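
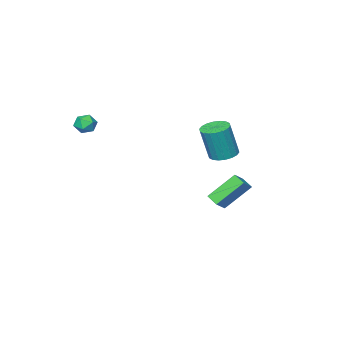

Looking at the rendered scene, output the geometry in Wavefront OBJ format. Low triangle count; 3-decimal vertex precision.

v -4.415 0.19 -3.519
v -4.446 -0.595 -3.195
v -3.622 0.419 -2.888
v -3.653 -0.366 -2.563
v -3.047 -0.474 -4.997
v -3.078 -1.259 -4.672
v -2.254 -0.245 -4.365
v -2.285 -1.03 -4.041
v -1.105 1.676 0.473
v -0.634 2.357 0.416
v -0.144 2.185 2.431
v -0.615 1.504 2.487
v -0.965 2.493 0.509
v -0.475 2.321 2.523
v -1.323 2.467 0.594
v -0.834 2.296 2.608
v -1.639 2.285 0.655
v -1.149 2.113 2.669
v -1.848 1.982 0.68
v -1.358 1.81 2.694
v -1.911 1.618 0.664
v -1.421 1.446 2.678
v -1.813 1.266 0.61
v -1.324 1.094 2.624
v -1.576 0.995 0.529
v -1.086 0.823 2.544
v -1.245 0.859 0.437
v -0.755 0.687 2.451
v -0.886 0.884 0.352
v -0.397 0.713 2.366
v -0.571 1.067 0.291
v -0.081 0.895 2.305
v -0.362 1.37 0.266
v 0.128 1.198 2.28
v -0.299 1.734 0.282
v 0.191 1.562 2.296
v -0.396 2.086 0.336
v 0.093 1.914 2.35
v 3.729 -3.208 1.818
v 4.361 -3.294 2.093
v 3.379 -4.146 2.327
v 4.011 -4.232 2.602
v 3.608 -3.709 2.816
v 3.824 -3.13 2.501
v 3.916 -4.31 1.919
v 4.132 -3.731 1.604
v 4.476 -3.976 2.155
v 4.286 -3.604 2.709
v 3.454 -3.836 1.711
v 3.264 -3.464 2.265
f 2 4 1
f 5 2 1
f 1 4 3
f 3 5 1
f 2 8 4
f 6 2 5
f 6 8 2
f 4 8 3
f 7 5 3
f 3 8 7
f 7 6 5
f 8 6 7
f 10 9 13
f 10 13 11
f 11 13 14
f 11 14 12
f 13 9 15
f 13 15 14
f 14 15 16
f 14 16 12
f 15 9 17
f 15 17 16
f 16 17 18
f 16 18 12
f 17 9 19
f 17 19 18
f 18 19 20
f 18 20 12
f 19 9 21
f 19 21 20
f 20 21 22
f 20 22 12
f 21 9 23
f 21 23 22
f 22 23 24
f 22 24 12
f 23 9 25
f 23 25 24
f 24 25 26
f 24 26 12
f 25 9 27
f 25 27 26
f 26 27 28
f 26 28 12
f 27 9 29
f 27 29 28
f 28 29 30
f 28 30 12
f 29 9 31
f 29 31 30
f 30 31 32
f 30 32 12
f 31 9 33
f 31 33 32
f 32 33 34
f 32 34 12
f 33 9 35
f 33 35 34
f 34 35 36
f 34 36 12
f 35 9 37
f 35 37 36
f 36 37 38
f 36 38 12
f 37 9 10
f 37 10 38
f 38 10 11
f 38 11 12
f 39 50 44
f 39 44 40
f 39 40 46
f 39 46 49
f 39 49 50
f 40 44 48
f 44 50 43
f 50 49 41
f 49 46 45
f 46 40 47
f 42 48 43
f 42 43 41
f 42 41 45
f 42 45 47
f 42 47 48
f 43 48 44
f 41 43 50
f 45 41 49
f 47 45 46
f 48 47 40



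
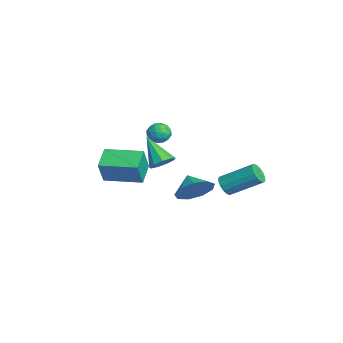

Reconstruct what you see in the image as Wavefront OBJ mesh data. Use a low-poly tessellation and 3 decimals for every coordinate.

v 1.816 1.638 -3.507
v 2.263 0.904 -3.036
v 0.964 1.462 -2.973
v 2.353 1.478 -2.703
v 2.191 2.128 -2.745
v 1.854 2.548 -3.144
v 1.499 2.542 -3.713
v 1.292 2.114 -4.185
v 1.33 1.463 -4.34
v 1.595 0.894 -4.105
v 1.964 0.673 -3.59
v -2.898 -1.496 -4.033
v -2.45 -1.813 -2.756
v -2.06 0.226 -3.899
v -1.613 -0.091 -2.621
v -1.847 -1.969 -4.519
v -1.4 -2.286 -3.241
v -1.01 -0.247 -4.384
v -0.562 -0.564 -3.107
v 0.125 0.476 -2.53
v 0.471 0.81 -2.063
v -0.985 -0.056 -1.33
v 0.147 1.081 -2.242
v -0.186 1.069 -2.556
v -0.374 0.78 -2.858
v -0.328 0.348 -3.007
v -0.07 -0.023 -2.932
v 0.28 -0.161 -2.67
v 0.557 -0.001 -2.342
v 0.633 0.383 -2.102
v -3.847 0.754 -2.312
v -3.553 1.11 -1.867
v -2.987 0.77 -2.893
v -2.693 1.126 -2.448
v -2.837 0.514 -2.325
v -3.368 0.503 -1.966
v -3.172 1.377 -2.794
v -3.703 1.366 -2.435
v -3.135 1.495 -2.165
v -2.929 0.961 -1.875
v -3.611 0.919 -2.885
v -3.405 0.385 -2.595
v -3.775 0.93 -2.038
v -2.765 0.95 -2.722
v -2.85 0.59 -2.649
v -2.677 0.799 -2.388
v -3.667 0.574 -2.096
v -3.494 0.783 -1.835
v -3.073 0.433 -2.104
v -3.046 1.097 -2.925
v -2.873 1.306 -2.664
v -3.863 1.081 -2.372
v -3.69 1.29 -2.111
v -3.467 1.447 -2.656
v -3.357 1.366 -1.952
v -2.852 1.376 -2.294
v -3.133 1.523 -2.497
v -3.445 1.517 -2.286
v -3.235 1.052 -1.781
v -2.73 1.062 -2.123
v -2.815 0.702 -2.051
v -3.127 0.696 -1.84
v -2.99 1.279 -1.957
v -3.81 0.818 -2.637
v -3.305 0.828 -2.979
v -3.413 1.184 -2.92
v -3.725 1.178 -2.709
v -3.688 0.504 -2.466
v -3.183 0.514 -2.808
v -3.095 0.363 -2.474
v -3.407 0.357 -2.263
v -3.55 0.601 -2.803
v 2.808 2.805 -2.752
v 3.164 2.951 -3.16
v 3.668 4.36 -2.215
v 3.312 4.215 -1.808
v 2.915 3.085 -3.226
v 3.419 4.494 -2.281
v 2.638 3.143 -3.165
v 3.142 4.552 -2.22
v 2.406 3.111 -2.994
v 2.91 4.52 -2.049
v 2.282 2.997 -2.758
v 2.786 4.407 -1.813
v 2.299 2.832 -2.521
v 2.803 4.241 -1.576
v 2.452 2.66 -2.345
v 2.956 4.069 -1.4
v 2.701 2.526 -2.279
v 3.205 3.935 -1.334
v 2.978 2.468 -2.34
v 3.482 3.877 -1.395
v 3.21 2.5 -2.511
v 3.714 3.909 -1.566
v 3.334 2.613 -2.747
v 3.838 4.023 -1.802
v 3.317 2.779 -2.984
v 3.821 4.188 -2.039
f 2 1 4
f 2 4 3
f 4 1 5
f 4 5 3
f 5 1 6
f 5 6 3
f 6 1 7
f 6 7 3
f 7 1 8
f 7 8 3
f 8 1 9
f 8 9 3
f 9 1 10
f 9 10 3
f 10 1 11
f 10 11 3
f 11 1 2
f 11 2 3
f 13 15 12
f 16 13 12
f 12 15 14
f 14 16 12
f 13 19 15
f 17 13 16
f 17 19 13
f 15 19 14
f 18 16 14
f 14 19 18
f 18 17 16
f 19 17 18
f 21 20 23
f 21 23 22
f 23 20 24
f 23 24 22
f 24 20 25
f 24 25 22
f 25 20 26
f 25 26 22
f 26 20 27
f 26 27 22
f 27 20 28
f 27 28 22
f 28 20 29
f 28 29 22
f 29 20 30
f 29 30 22
f 30 20 21
f 30 21 22
f 31 68 47
f 68 42 71
f 47 71 36
f 68 71 47
f 31 47 43
f 47 36 48
f 43 48 32
f 47 48 43
f 31 43 52
f 43 32 53
f 52 53 38
f 43 53 52
f 31 52 64
f 52 38 67
f 64 67 41
f 52 67 64
f 31 64 68
f 64 41 72
f 68 72 42
f 64 72 68
f 32 48 59
f 48 36 62
f 59 62 40
f 48 62 59
f 36 71 49
f 71 42 70
f 49 70 35
f 71 70 49
f 42 72 69
f 72 41 65
f 69 65 33
f 72 65 69
f 41 67 66
f 67 38 54
f 66 54 37
f 67 54 66
f 38 53 58
f 53 32 55
f 58 55 39
f 53 55 58
f 34 60 46
f 60 40 61
f 46 61 35
f 60 61 46
f 34 46 44
f 46 35 45
f 44 45 33
f 46 45 44
f 34 44 51
f 44 33 50
f 51 50 37
f 44 50 51
f 34 51 56
f 51 37 57
f 56 57 39
f 51 57 56
f 34 56 60
f 56 39 63
f 60 63 40
f 56 63 60
f 35 61 49
f 61 40 62
f 49 62 36
f 61 62 49
f 33 45 69
f 45 35 70
f 69 70 42
f 45 70 69
f 37 50 66
f 50 33 65
f 66 65 41
f 50 65 66
f 39 57 58
f 57 37 54
f 58 54 38
f 57 54 58
f 40 63 59
f 63 39 55
f 59 55 32
f 63 55 59
f 74 73 77
f 74 77 75
f 75 77 78
f 75 78 76
f 77 73 79
f 77 79 78
f 78 79 80
f 78 80 76
f 79 73 81
f 79 81 80
f 80 81 82
f 80 82 76
f 81 73 83
f 81 83 82
f 82 83 84
f 82 84 76
f 83 73 85
f 83 85 84
f 84 85 86
f 84 86 76
f 85 73 87
f 85 87 86
f 86 87 88
f 86 88 76
f 87 73 89
f 87 89 88
f 88 89 90
f 88 90 76
f 89 73 91
f 89 91 90
f 90 91 92
f 90 92 76
f 91 73 93
f 91 93 92
f 92 93 94
f 92 94 76
f 93 73 95
f 93 95 94
f 94 95 96
f 94 96 76
f 95 73 97
f 95 97 96
f 96 97 98
f 96 98 76
f 97 73 74
f 97 74 98
f 98 74 75
f 98 75 76



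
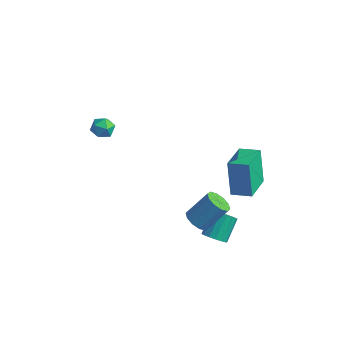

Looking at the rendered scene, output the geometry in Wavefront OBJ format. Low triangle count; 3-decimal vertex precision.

v -3.946 -0.237 0.455
v -3.556 0.253 0.273
v -3.244 -0.933 0.087
v -2.854 -0.443 -0.095
v -2.947 -0.567 0.538
v -3.381 -0.137 0.765
v -3.419 -0.543 -0.405
v -3.853 -0.113 -0.178
v -3.23 0.063 -0.259
v -2.939 0.049 0.324
v -3.861 -0.729 0.036
v -3.57 -0.743 0.619
v 2.731 -1.223 -2.522
v 3.278 -1.09 -2.903
v 3.877 -0.224 -1.738
v 3.329 -0.357 -1.358
v 2.992 -0.791 -2.978
v 3.591 0.075 -1.813
v 2.606 -0.658 -2.879
v 3.205 0.209 -1.714
v 2.268 -0.74 -2.644
v 2.866 0.126 -1.479
v 2.106 -1.007 -2.362
v 2.705 -0.141 -1.197
v 2.183 -1.356 -2.142
v 2.782 -0.49 -0.977
v 2.469 -1.655 -2.067
v 3.068 -0.789 -0.902
v 2.855 -1.789 -2.166
v 3.454 -0.922 -1.001
v 3.194 -1.706 -2.401
v 3.792 -0.84 -1.236
v 3.355 -1.439 -2.683
v 3.954 -0.573 -1.518
v 3.016 1.076 -2.345
v 2.491 1.524 -0.564
v 2.583 2.706 -2.883
v 2.058 3.154 -1.102
v 4.002 1.406 -2.138
v 3.477 1.854 -0.357
v 3.569 3.036 -2.676
v 3.044 3.484 -0.895
v 3.356 -0.72 -4.007
v 3.895 -0.901 -3.714
v 3.764 0.119 -2.84
v 3.224 0.3 -3.133
v 3.991 -0.705 -3.929
v 3.859 0.315 -3.055
v 3.941 -0.512 -4.162
v 3.809 0.508 -3.288
v 3.757 -0.367 -4.359
v 3.625 0.653 -3.485
v 3.481 -0.302 -4.476
v 3.349 0.718 -3.601
v 3.176 -0.334 -4.485
v 3.045 0.686 -3.611
v 2.913 -0.454 -4.385
v 2.781 0.566 -3.51
v 2.751 -0.635 -4.198
v 2.619 0.386 -3.324
v 2.728 -0.835 -3.968
v 2.596 0.185 -3.093
v 2.848 -1.009 -3.746
v 2.716 0.011 -2.872
v 3.085 -1.117 -3.585
v 2.953 -0.097 -2.71
v 3.384 -1.134 -3.52
v 3.252 -0.114 -2.646
v 3.676 -1.056 -3.567
v 3.545 -0.036 -2.692
f 1 12 6
f 1 6 2
f 1 2 8
f 1 8 11
f 1 11 12
f 2 6 10
f 6 12 5
f 12 11 3
f 11 8 7
f 8 2 9
f 4 10 5
f 4 5 3
f 4 3 7
f 4 7 9
f 4 9 10
f 5 10 6
f 3 5 12
f 7 3 11
f 9 7 8
f 10 9 2
f 14 13 17
f 14 17 15
f 15 17 18
f 15 18 16
f 17 13 19
f 17 19 18
f 18 19 20
f 18 20 16
f 19 13 21
f 19 21 20
f 20 21 22
f 20 22 16
f 21 13 23
f 21 23 22
f 22 23 24
f 22 24 16
f 23 13 25
f 23 25 24
f 24 25 26
f 24 26 16
f 25 13 27
f 25 27 26
f 26 27 28
f 26 28 16
f 27 13 29
f 27 29 28
f 28 29 30
f 28 30 16
f 29 13 31
f 29 31 30
f 30 31 32
f 30 32 16
f 31 13 33
f 31 33 32
f 32 33 34
f 32 34 16
f 33 13 14
f 33 14 34
f 34 14 15
f 34 15 16
f 36 38 35
f 39 36 35
f 35 38 37
f 37 39 35
f 36 42 38
f 40 36 39
f 40 42 36
f 38 42 37
f 41 39 37
f 37 42 41
f 41 40 39
f 42 40 41
f 44 43 47
f 44 47 45
f 45 47 48
f 45 48 46
f 47 43 49
f 47 49 48
f 48 49 50
f 48 50 46
f 49 43 51
f 49 51 50
f 50 51 52
f 50 52 46
f 51 43 53
f 51 53 52
f 52 53 54
f 52 54 46
f 53 43 55
f 53 55 54
f 54 55 56
f 54 56 46
f 55 43 57
f 55 57 56
f 56 57 58
f 56 58 46
f 57 43 59
f 57 59 58
f 58 59 60
f 58 60 46
f 59 43 61
f 59 61 60
f 60 61 62
f 60 62 46
f 61 43 63
f 61 63 62
f 62 63 64
f 62 64 46
f 63 43 65
f 63 65 64
f 64 65 66
f 64 66 46
f 65 43 67
f 65 67 66
f 66 67 68
f 66 68 46
f 67 43 69
f 67 69 68
f 68 69 70
f 68 70 46
f 69 43 44
f 69 44 70
f 70 44 45
f 70 45 46



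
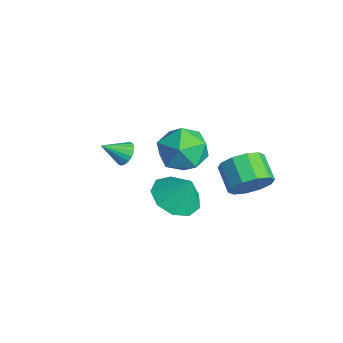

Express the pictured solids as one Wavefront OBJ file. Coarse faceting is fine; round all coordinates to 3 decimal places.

v 2.641 3.879 0.507
v 3.105 3.913 1.312
v 2.024 3.875 1.938
v 1.559 3.841 1.133
v 2.992 4.452 1.149
v 1.911 4.415 1.775
v 2.745 4.773 0.741
v 1.664 4.735 1.367
v 2.458 4.752 0.244
v 1.376 4.714 0.87
v 2.24 4.397 -0.153
v 1.159 4.36 0.473
v 2.176 3.845 -0.298
v 1.095 3.807 0.328
v 2.289 3.305 -0.135
v 1.208 3.268 0.491
v 2.536 2.985 0.273
v 1.455 2.947 0.899
v 2.824 3.006 0.77
v 1.742 2.968 1.396
v 3.041 3.36 1.167
v 1.96 3.323 1.793
v -0.123 -0.23 1.291
v 0.249 -0.002 1.658
v -0.197 -1.17 1.949
v 0.025 0.078 1.747
v -0.228 0.097 1.746
v -0.46 0.051 1.654
v -0.625 -0.05 1.491
v -0.691 -0.187 1.288
v -0.645 -0.333 1.085
v -0.495 -0.458 0.924
v -0.271 -0.538 0.835
v -0.018 -0.557 0.836
v 0.214 -0.511 0.927
v 0.38 -0.41 1.091
v 0.445 -0.273 1.294
v 0.399 -0.127 1.496
v -2.89 3.689 -0.481
v -1.699 3.557 -0.254
v -2.881 2.003 -1.506
v -1.69 1.871 -1.279
v -2.499 1.757 -0.374
v -2.505 2.8 0.26
v -2.075 2.76 -2.02
v -2.081 3.803 -1.386
v -1.195 2.983 -1.205
v -1.457 2.364 -0.188
v -3.123 3.196 -1.572
v -3.385 2.577 -0.555
v 0.757 1.501 -1.027
v 1.7 1.737 -1.497
v 1.223 1.979 0.147
v 1.24 2.313 -1.55
v 0.555 2.509 -1.357
v -0.036 2.233 -1.01
v -0.256 1.615 -0.671
v -0.002 0.943 -0.498
v 0.607 0.532 -0.572
v 1.287 0.575 -0.859
v 1.718 1.05 -1.225
f 2 1 5
f 2 5 3
f 3 5 6
f 3 6 4
f 5 1 7
f 5 7 6
f 6 7 8
f 6 8 4
f 7 1 9
f 7 9 8
f 8 9 10
f 8 10 4
f 9 1 11
f 9 11 10
f 10 11 12
f 10 12 4
f 11 1 13
f 11 13 12
f 12 13 14
f 12 14 4
f 13 1 15
f 13 15 14
f 14 15 16
f 14 16 4
f 15 1 17
f 15 17 16
f 16 17 18
f 16 18 4
f 17 1 19
f 17 19 18
f 18 19 20
f 18 20 4
f 19 1 21
f 19 21 20
f 20 21 22
f 20 22 4
f 21 1 2
f 21 2 22
f 22 2 3
f 22 3 4
f 24 23 26
f 24 26 25
f 26 23 27
f 26 27 25
f 27 23 28
f 27 28 25
f 28 23 29
f 28 29 25
f 29 23 30
f 29 30 25
f 30 23 31
f 30 31 25
f 31 23 32
f 31 32 25
f 32 23 33
f 32 33 25
f 33 23 34
f 33 34 25
f 34 23 35
f 34 35 25
f 35 23 36
f 35 36 25
f 36 23 37
f 36 37 25
f 37 23 38
f 37 38 25
f 38 23 24
f 38 24 25
f 39 50 44
f 39 44 40
f 39 40 46
f 39 46 49
f 39 49 50
f 40 44 48
f 44 50 43
f 50 49 41
f 49 46 45
f 46 40 47
f 42 48 43
f 42 43 41
f 42 41 45
f 42 45 47
f 42 47 48
f 43 48 44
f 41 43 50
f 45 41 49
f 47 45 46
f 48 47 40
f 52 51 54
f 52 54 53
f 54 51 55
f 54 55 53
f 55 51 56
f 55 56 53
f 56 51 57
f 56 57 53
f 57 51 58
f 57 58 53
f 58 51 59
f 58 59 53
f 59 51 60
f 59 60 53
f 60 51 61
f 60 61 53
f 61 51 52
f 61 52 53



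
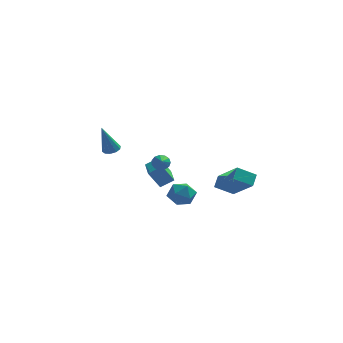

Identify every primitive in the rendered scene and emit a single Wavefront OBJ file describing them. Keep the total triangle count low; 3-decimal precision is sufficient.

v -0.653 -0.261 1.78
v -0.419 -0.449 1.368
v -0.507 -1.219 2.3
v -0.214 -0.33 1.53
v -0.148 -0.189 1.771
v -0.243 -0.07 2.016
v -0.468 -0.013 2.185
v -0.752 -0.034 2.226
v -1.004 -0.127 2.125
v -1.145 -0.263 1.914
v -1.13 -0.398 1.661
v -0.963 -0.49 1.446
v -0.698 -0.509 1.336
v 2.43 -3.3 1.539
v 3.498 -4.55 2.781
v 2.571 -2.681 2.042
v 3.639 -3.931 3.283
v 3.401 -3.049 0.957
v 4.469 -4.299 2.198
v 3.542 -2.43 1.459
v 4.61 -3.68 2.701
v -1.277 -0.819 1.183
v -0.551 -0.64 1.647
v -1.621 0.743 1.12
v -0.895 0.921 1.584
v -0.645 -0.721 0.156
v 0.081 -0.543 0.62
v -0.989 0.84 0.093
v -0.263 1.019 0.557
v -3.716 2.641 1.371
v -3.389 2.213 1.333
v -4.164 2.139 3.169
v -3.21 2.469 1.449
v -3.224 2.791 1.535
v -3.427 3.056 1.559
v -3.739 3.162 1.51
v -4.043 3.069 1.409
v -4.222 2.812 1.292
v -4.208 2.49 1.206
v -4.006 2.225 1.183
v -3.693 2.119 1.231
v 0.265 -2.597 0.903
v 0.94 -2.627 1.386
v 0.56 -3.813 0.414
v 1.235 -3.843 0.897
v 0.478 -3.881 1.238
v 0.296 -3.129 1.54
v 1.204 -3.311 0.26
v 1.022 -2.559 0.562
v 1.52 -3.069 0.989
v 1.072 -3.421 1.593
v 0.428 -3.019 0.207
v -0.02 -3.371 0.811
f 2 1 4
f 2 4 3
f 4 1 5
f 4 5 3
f 5 1 6
f 5 6 3
f 6 1 7
f 6 7 3
f 7 1 8
f 7 8 3
f 8 1 9
f 8 9 3
f 9 1 10
f 9 10 3
f 10 1 11
f 10 11 3
f 11 1 12
f 11 12 3
f 12 1 13
f 12 13 3
f 13 1 2
f 13 2 3
f 15 17 14
f 18 15 14
f 14 17 16
f 16 18 14
f 15 21 17
f 19 15 18
f 19 21 15
f 17 21 16
f 20 18 16
f 16 21 20
f 20 19 18
f 21 19 20
f 23 25 22
f 26 23 22
f 22 25 24
f 24 26 22
f 23 29 25
f 27 23 26
f 27 29 23
f 25 29 24
f 28 26 24
f 24 29 28
f 28 27 26
f 29 27 28
f 31 30 33
f 31 33 32
f 33 30 34
f 33 34 32
f 34 30 35
f 34 35 32
f 35 30 36
f 35 36 32
f 36 30 37
f 36 37 32
f 37 30 38
f 37 38 32
f 38 30 39
f 38 39 32
f 39 30 40
f 39 40 32
f 40 30 41
f 40 41 32
f 41 30 31
f 41 31 32
f 42 53 47
f 42 47 43
f 42 43 49
f 42 49 52
f 42 52 53
f 43 47 51
f 47 53 46
f 53 52 44
f 52 49 48
f 49 43 50
f 45 51 46
f 45 46 44
f 45 44 48
f 45 48 50
f 45 50 51
f 46 51 47
f 44 46 53
f 48 44 52
f 50 48 49
f 51 50 43



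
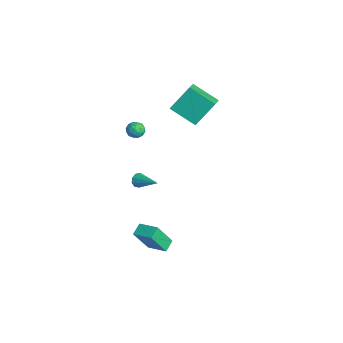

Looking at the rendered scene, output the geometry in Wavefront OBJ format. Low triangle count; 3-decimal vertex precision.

v -1.098 -0.275 2.658
v -0.801 -0.775 2.929
v -1.959 -0.845 2.551
v -1.662 -1.345 2.822
v -1.808 -0.828 3.174
v -1.276 -0.477 3.24
v -1.484 -1.143 2.24
v -0.952 -0.792 2.306
v -1.04 -1.312 2.671
v -1.24 -1.117 3.248
v -1.52 -0.503 2.232
v -1.72 -0.308 2.809
v -0.874 -0.475 2.803
v -1.886 -1.145 2.677
v -1.972 -0.841 2.884
v -1.798 -1.135 3.043
v -1.153 -0.3 2.986
v -0.979 -0.594 3.145
v -1.571 -0.625 3.289
v -1.781 -1.026 2.335
v -1.607 -1.32 2.494
v -0.962 -0.485 2.437
v -0.788 -0.779 2.596
v -1.189 -0.995 2.191
v -0.84 -1.084 2.811
v -1.346 -1.419 2.748
v -1.241 -1.301 2.405
v -0.928 -1.094 2.444
v -0.958 -0.97 3.15
v -1.464 -1.305 3.087
v -1.55 -1.001 3.294
v -1.237 -0.794 3.333
v -1.098 -1.285 2.998
v -1.296 -0.315 2.393
v -1.802 -0.65 2.33
v -1.523 -0.826 2.147
v -1.21 -0.619 2.186
v -1.414 -0.201 2.732
v -1.92 -0.536 2.669
v -1.832 -0.526 3.036
v -1.519 -0.319 3.075
v -1.662 -0.335 2.482
v -1.913 -0.51 -2.712
v -1.639 -0.566 -3.196
v -0.407 0.27 -1.948
v -1.819 -0.228 -3.186
v -2.043 -0.022 -2.954
v -2.207 -0.045 -2.608
v -2.233 -0.285 -2.311
v -2.109 -0.631 -2.201
v -1.894 -0.92 -2.33
v -1.688 -1.017 -2.638
v -1.587 -0.878 -2.98
v 2.203 -0.76 -4.763
v 2.359 -1.748 -3.02
v 3.291 0.044 -4.405
v 3.448 -0.944 -2.661
v 2.752 -1.336 -5.139
v 2.909 -2.324 -3.395
v 3.841 -0.532 -4.78
v 3.997 -1.52 -3.037
v -2.148 1.64 3.583
v -2.262 2.949 5.169
v -3.177 2.228 3.024
v -3.291 3.537 4.61
v -0.909 2.903 2.63
v -1.023 4.212 4.216
v -1.938 3.491 2.071
v -2.052 4.8 3.657
f 1 38 17
f 38 12 41
f 17 41 6
f 38 41 17
f 1 17 13
f 17 6 18
f 13 18 2
f 17 18 13
f 1 13 22
f 13 2 23
f 22 23 8
f 13 23 22
f 1 22 34
f 22 8 37
f 34 37 11
f 22 37 34
f 1 34 38
f 34 11 42
f 38 42 12
f 34 42 38
f 2 18 29
f 18 6 32
f 29 32 10
f 18 32 29
f 6 41 19
f 41 12 40
f 19 40 5
f 41 40 19
f 12 42 39
f 42 11 35
f 39 35 3
f 42 35 39
f 11 37 36
f 37 8 24
f 36 24 7
f 37 24 36
f 8 23 28
f 23 2 25
f 28 25 9
f 23 25 28
f 4 30 16
f 30 10 31
f 16 31 5
f 30 31 16
f 4 16 14
f 16 5 15
f 14 15 3
f 16 15 14
f 4 14 21
f 14 3 20
f 21 20 7
f 14 20 21
f 4 21 26
f 21 7 27
f 26 27 9
f 21 27 26
f 4 26 30
f 26 9 33
f 30 33 10
f 26 33 30
f 5 31 19
f 31 10 32
f 19 32 6
f 31 32 19
f 3 15 39
f 15 5 40
f 39 40 12
f 15 40 39
f 7 20 36
f 20 3 35
f 36 35 11
f 20 35 36
f 9 27 28
f 27 7 24
f 28 24 8
f 27 24 28
f 10 33 29
f 33 9 25
f 29 25 2
f 33 25 29
f 44 43 46
f 44 46 45
f 46 43 47
f 46 47 45
f 47 43 48
f 47 48 45
f 48 43 49
f 48 49 45
f 49 43 50
f 49 50 45
f 50 43 51
f 50 51 45
f 51 43 52
f 51 52 45
f 52 43 53
f 52 53 45
f 53 43 44
f 53 44 45
f 55 57 54
f 58 55 54
f 54 57 56
f 56 58 54
f 55 61 57
f 59 55 58
f 59 61 55
f 57 61 56
f 60 58 56
f 56 61 60
f 60 59 58
f 61 59 60
f 63 65 62
f 66 63 62
f 62 65 64
f 64 66 62
f 63 69 65
f 67 63 66
f 67 69 63
f 65 69 64
f 68 66 64
f 64 69 68
f 68 67 66
f 69 67 68



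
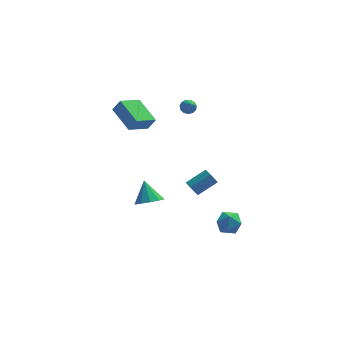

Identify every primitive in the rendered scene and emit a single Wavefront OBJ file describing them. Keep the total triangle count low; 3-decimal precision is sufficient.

v -0.497 3.155 -0.233
v -1.685 2.212 0.364
v -1.418 4.782 0.503
v -2.606 3.839 1.101
v -0.014 3.061 0.579
v -1.202 2.118 1.177
v -0.935 4.688 1.316
v -2.123 3.745 1.913
v 2.023 4.496 0.727
v 2.502 4.439 0.485
v 2.337 3.304 1.633
v 2.546 4.628 0.719
v 2.424 4.776 0.956
v 2.175 4.834 1.12
v 1.877 4.786 1.159
v 1.625 4.645 1.061
v 1.5 4.457 0.857
v 1.541 4.282 0.612
v 1.735 4.174 0.403
v 2.02 4.169 0.297
v 2.306 4.267 0.328
v -0.695 -4.352 -1.238
v -0.181 -3.703 -1.591
v -0.965 -3.488 -0.042
v -0.703 -3.623 -1.766
v -1.222 -3.822 -1.74
v -1.54 -4.223 -1.522
v -1.535 -4.674 -1.195
v -1.209 -5.001 -0.885
v -0.687 -5.081 -0.71
v -0.168 -4.882 -0.736
v 0.149 -4.481 -0.955
v 0.144 -4.031 -1.281
v 1.761 -3.568 -0.798
v 1.938 -3.321 -1.269
v 3.096 -2.825 -0.572
v 2.919 -3.072 -0.102
v 1.758 -3.11 -1.12
v 2.916 -2.613 -0.423
v 1.578 -3.044 -0.869
v 2.736 -2.547 -0.172
v 1.457 -3.144 -0.595
v 2.615 -2.648 0.102
v 1.432 -3.379 -0.386
v 2.59 -2.883 0.31
v 1.512 -3.675 -0.308
v 2.67 -3.178 0.389
v 1.67 -3.936 -0.386
v 2.829 -3.44 0.311
v 1.858 -4.081 -0.595
v 3.016 -3.584 0.102
v 2.015 -4.063 -0.868
v 3.173 -3.566 -0.171
v 2.091 -3.888 -1.119
v 3.249 -3.391 -0.422
v 2.062 -3.611 -1.269
v 3.22 -3.115 -0.572
v 3.602 -3.009 -3.367
v 4.063 -2.685 -4.046
v 3.817 -4.335 -3.854
v 4.278 -4.011 -4.533
v 4.606 -3.964 -3.715
v 4.473 -3.145 -3.414
v 3.407 -3.875 -4.486
v 3.274 -3.056 -4.185
v 3.943 -3.22 -4.738
v 4.684 -3.275 -4.261
v 3.196 -3.745 -3.639
v 3.937 -3.8 -3.162
f 2 4 1
f 5 2 1
f 1 4 3
f 3 5 1
f 2 8 4
f 6 2 5
f 6 8 2
f 4 8 3
f 7 5 3
f 3 8 7
f 7 6 5
f 8 6 7
f 10 9 12
f 10 12 11
f 12 9 13
f 12 13 11
f 13 9 14
f 13 14 11
f 14 9 15
f 14 15 11
f 15 9 16
f 15 16 11
f 16 9 17
f 16 17 11
f 17 9 18
f 17 18 11
f 18 9 19
f 18 19 11
f 19 9 20
f 19 20 11
f 20 9 21
f 20 21 11
f 21 9 10
f 21 10 11
f 23 22 25
f 23 25 24
f 25 22 26
f 25 26 24
f 26 22 27
f 26 27 24
f 27 22 28
f 27 28 24
f 28 22 29
f 28 29 24
f 29 22 30
f 29 30 24
f 30 22 31
f 30 31 24
f 31 22 32
f 31 32 24
f 32 22 33
f 32 33 24
f 33 22 23
f 33 23 24
f 35 34 38
f 35 38 36
f 36 38 39
f 36 39 37
f 38 34 40
f 38 40 39
f 39 40 41
f 39 41 37
f 40 34 42
f 40 42 41
f 41 42 43
f 41 43 37
f 42 34 44
f 42 44 43
f 43 44 45
f 43 45 37
f 44 34 46
f 44 46 45
f 45 46 47
f 45 47 37
f 46 34 48
f 46 48 47
f 47 48 49
f 47 49 37
f 48 34 50
f 48 50 49
f 49 50 51
f 49 51 37
f 50 34 52
f 50 52 51
f 51 52 53
f 51 53 37
f 52 34 54
f 52 54 53
f 53 54 55
f 53 55 37
f 54 34 56
f 54 56 55
f 55 56 57
f 55 57 37
f 56 34 35
f 56 35 57
f 57 35 36
f 57 36 37
f 58 69 63
f 58 63 59
f 58 59 65
f 58 65 68
f 58 68 69
f 59 63 67
f 63 69 62
f 69 68 60
f 68 65 64
f 65 59 66
f 61 67 62
f 61 62 60
f 61 60 64
f 61 64 66
f 61 66 67
f 62 67 63
f 60 62 69
f 64 60 68
f 66 64 65
f 67 66 59



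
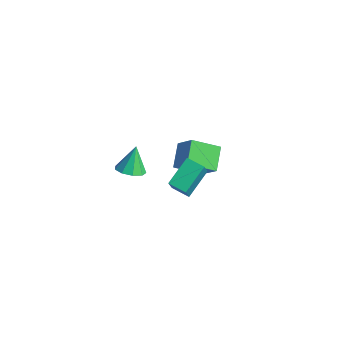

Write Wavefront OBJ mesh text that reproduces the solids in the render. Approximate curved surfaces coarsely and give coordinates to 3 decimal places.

v -0.528 -4.248 2.567
v 0.316 -4.155 2.704
v -0.832 -3.532 3.953
v 0.106 -3.687 2.416
v -0.401 -3.482 2.199
v -0.967 -3.635 2.154
v -1.328 -4.075 2.302
v -1.314 -4.596 2.574
v -0.933 -4.955 2.843
v -0.362 -4.983 2.983
v 0.131 -4.667 2.928
v 0.564 -2.265 0.303
v 1.175 -3.082 1.87
v 0.306 -0.683 1.228
v 0.917 -1.501 2.795
v 1.583 -1.959 0.065
v 2.194 -2.777 1.632
v 1.325 -0.378 0.99
v 1.936 -1.195 2.557
v -3.618 1.723 -4.258
v -4.479 2.886 -3.445
v -2.613 3.085 -5.143
v -3.475 4.248 -4.329
v -2.425 1.692 -2.951
v -3.287 2.855 -2.137
v -1.421 3.054 -3.835
v -2.282 4.217 -3.022
f 2 1 4
f 2 4 3
f 4 1 5
f 4 5 3
f 5 1 6
f 5 6 3
f 6 1 7
f 6 7 3
f 7 1 8
f 7 8 3
f 8 1 9
f 8 9 3
f 9 1 10
f 9 10 3
f 10 1 11
f 10 11 3
f 11 1 2
f 11 2 3
f 13 15 12
f 16 13 12
f 12 15 14
f 14 16 12
f 13 19 15
f 17 13 16
f 17 19 13
f 15 19 14
f 18 16 14
f 14 19 18
f 18 17 16
f 19 17 18
f 21 23 20
f 24 21 20
f 20 23 22
f 22 24 20
f 21 27 23
f 25 21 24
f 25 27 21
f 23 27 22
f 26 24 22
f 22 27 26
f 26 25 24
f 27 25 26



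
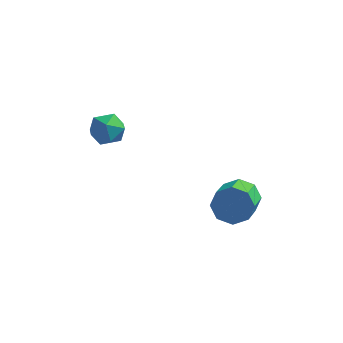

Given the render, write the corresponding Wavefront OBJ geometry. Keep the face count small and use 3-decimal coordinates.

v 3.049 -1.8 -4.141
v 3.681 -1.351 -3.403
v 3.742 -3.151 -2.361
v 3.111 -3.6 -3.099
v 2.885 -1.275 -3.223
v 2.947 -3.074 -2.182
v 2.186 -1.506 -3.581
v 2.248 -3.305 -2.539
v 1.992 -1.91 -4.267
v 2.054 -3.709 -3.225
v 2.418 -2.249 -4.879
v 2.479 -4.049 -3.837
v 3.213 -2.326 -5.058
v 3.275 -4.125 -4.017
v 3.912 -2.095 -4.701
v 3.974 -3.894 -3.659
v 4.106 -1.691 -4.015
v 4.168 -3.49 -2.973
v -3.287 -2.979 1.591
v -2.672 -3.344 2.274
v -3.088 -4.296 0.706
v -2.473 -4.661 1.389
v -3.437 -4.571 1.589
v -3.56 -3.757 2.136
v -2.2 -3.883 0.844
v -2.323 -3.069 1.391
v -2.001 -3.904 1.812
v -2.765 -4.328 2.272
v -2.995 -3.312 0.708
v -3.759 -3.736 1.168
f 2 1 5
f 2 5 3
f 3 5 6
f 3 6 4
f 5 1 7
f 5 7 6
f 6 7 8
f 6 8 4
f 7 1 9
f 7 9 8
f 8 9 10
f 8 10 4
f 9 1 11
f 9 11 10
f 10 11 12
f 10 12 4
f 11 1 13
f 11 13 12
f 12 13 14
f 12 14 4
f 13 1 15
f 13 15 14
f 14 15 16
f 14 16 4
f 15 1 17
f 15 17 16
f 16 17 18
f 16 18 4
f 17 1 2
f 17 2 18
f 18 2 3
f 18 3 4
f 19 30 24
f 19 24 20
f 19 20 26
f 19 26 29
f 19 29 30
f 20 24 28
f 24 30 23
f 30 29 21
f 29 26 25
f 26 20 27
f 22 28 23
f 22 23 21
f 22 21 25
f 22 25 27
f 22 27 28
f 23 28 24
f 21 23 30
f 25 21 29
f 27 25 26
f 28 27 20



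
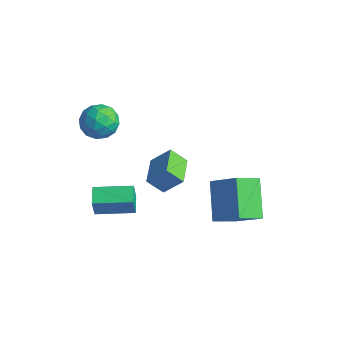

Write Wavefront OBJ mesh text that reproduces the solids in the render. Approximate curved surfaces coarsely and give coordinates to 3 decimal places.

v -2.717 1.423 -0.959
v -1.995 2.037 0.016
v -3.755 2.641 -0.956
v -3.033 3.254 0.02
v -2.107 1.946 -1.74
v -1.385 2.559 -0.764
v -3.145 3.163 -1.736
v -2.423 3.777 -0.761
v -4.483 -0.24 -2.439
v -4.35 -0.495 -1.295
v -3.142 1.14 -2.287
v -3.009 0.885 -1.143
v -3.751 -0.925 -2.677
v -3.618 -1.18 -1.533
v -2.41 0.455 -2.525
v -2.277 0.2 -1.381
v -0.249 4.699 -1.431
v -0.584 3.495 -0.799
v 1.233 4.94 -0.187
v 0.898 3.736 0.445
v 1.062 3.624 -2.785
v 0.727 2.42 -2.153
v 2.544 3.865 -1.541
v 2.209 2.661 -0.909
v -4.447 0.407 3.704
v -3.886 0.452 4.515
v -3.954 -1.092 3.445
v -3.393 -1.047 4.256
v -4.378 -1.059 4.337
v -4.682 -0.133 4.497
v -3.158 -0.507 3.463
v -3.462 0.419 3.623
v -3.088 -0.113 4.367
v -3.842 -0.455 4.907
v -3.998 -0.185 3.053
v -4.752 -0.527 3.593
v -4.21 0.561 4.132
v -3.63 -1.201 3.828
v -4.209 -1.208 3.875
v -3.879 -1.182 4.352
v -4.678 0.218 4.122
v -4.348 0.244 4.599
v -4.637 -0.645 4.494
v -3.492 -0.884 3.361
v -3.162 -0.858 3.838
v -3.961 0.542 3.608
v -3.631 0.568 4.085
v -3.203 0.005 3.466
v -3.411 0.255 4.522
v -3.121 -0.626 4.37
v -2.983 -0.309 3.903
v -3.162 0.236 3.997
v -3.854 0.055 4.84
v -3.564 -0.827 4.687
v -4.143 -0.834 4.735
v -4.322 -0.289 4.829
v -3.386 -0.278 4.752
v -4.276 0.187 3.273
v -3.986 -0.695 3.12
v -3.518 -0.351 3.131
v -3.697 0.194 3.225
v -4.719 -0.014 3.59
v -4.429 -0.895 3.438
v -4.678 -0.876 3.963
v -4.857 -0.331 4.057
v -4.454 -0.362 3.208
f 2 4 1
f 5 2 1
f 1 4 3
f 3 5 1
f 2 8 4
f 6 2 5
f 6 8 2
f 4 8 3
f 7 5 3
f 3 8 7
f 7 6 5
f 8 6 7
f 10 12 9
f 13 10 9
f 9 12 11
f 11 13 9
f 10 16 12
f 14 10 13
f 14 16 10
f 12 16 11
f 15 13 11
f 11 16 15
f 15 14 13
f 16 14 15
f 18 20 17
f 21 18 17
f 17 20 19
f 19 21 17
f 18 24 20
f 22 18 21
f 22 24 18
f 20 24 19
f 23 21 19
f 19 24 23
f 23 22 21
f 24 22 23
f 25 62 41
f 62 36 65
f 41 65 30
f 62 65 41
f 25 41 37
f 41 30 42
f 37 42 26
f 41 42 37
f 25 37 46
f 37 26 47
f 46 47 32
f 37 47 46
f 25 46 58
f 46 32 61
f 58 61 35
f 46 61 58
f 25 58 62
f 58 35 66
f 62 66 36
f 58 66 62
f 26 42 53
f 42 30 56
f 53 56 34
f 42 56 53
f 30 65 43
f 65 36 64
f 43 64 29
f 65 64 43
f 36 66 63
f 66 35 59
f 63 59 27
f 66 59 63
f 35 61 60
f 61 32 48
f 60 48 31
f 61 48 60
f 32 47 52
f 47 26 49
f 52 49 33
f 47 49 52
f 28 54 40
f 54 34 55
f 40 55 29
f 54 55 40
f 28 40 38
f 40 29 39
f 38 39 27
f 40 39 38
f 28 38 45
f 38 27 44
f 45 44 31
f 38 44 45
f 28 45 50
f 45 31 51
f 50 51 33
f 45 51 50
f 28 50 54
f 50 33 57
f 54 57 34
f 50 57 54
f 29 55 43
f 55 34 56
f 43 56 30
f 55 56 43
f 27 39 63
f 39 29 64
f 63 64 36
f 39 64 63
f 31 44 60
f 44 27 59
f 60 59 35
f 44 59 60
f 33 51 52
f 51 31 48
f 52 48 32
f 51 48 52
f 34 57 53
f 57 33 49
f 53 49 26
f 57 49 53



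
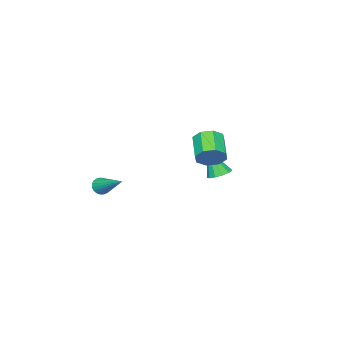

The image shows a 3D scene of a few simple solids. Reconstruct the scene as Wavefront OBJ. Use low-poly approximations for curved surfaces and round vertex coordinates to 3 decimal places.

v -3.952 -0.31 -2.8
v -3.271 -0.057 -2.726
v -3.848 -1.07 -1.16
v -3.52 0.234 -2.575
v -3.906 0.352 -2.495
v -4.306 0.261 -2.512
v -4.595 -0.012 -2.62
v -4.679 -0.379 -2.785
v -4.533 -0.724 -2.955
v -4.202 -0.938 -3.075
v -3.792 -0.952 -3.108
v -3.433 -0.762 -3.043
v -3.239 -0.428 -2.9
v -1.5 1.065 -0.27
v -0.93 0.991 0.383
v -1.93 0 1.143
v -2.5 0.075 0.49
v -1.357 1.493 0.474
v -2.358 0.503 1.234
v -1.868 1.744 0.129
v -2.869 0.754 0.89
v -2.163 1.598 -0.45
v -3.164 0.608 0.311
v -2.07 1.14 -0.923
v -3.07 0.149 -0.163
v -1.642 0.637 -1.014
v -2.643 -0.353 -0.254
v -1.131 0.386 -0.67
v -2.132 -0.604 0.091
v -0.836 0.532 -0.091
v -1.837 -0.458 0.67
v 3.472 -2.092 -1.458
v 3.892 -2.337 -1.201
v 3.868 -0.308 -0.402
v 3.994 -2.25 -1.387
v 4.005 -2.135 -1.584
v 3.924 -2.013 -1.76
v 3.765 -1.905 -1.884
v 3.555 -1.829 -1.933
v 3.331 -1.798 -1.901
v 3.131 -1.818 -1.792
v 2.99 -1.886 -1.625
v 2.932 -1.989 -1.429
v 2.968 -2.11 -1.238
v 3.09 -2.227 -1.085
v 3.279 -2.322 -0.997
v 3.501 -2.376 -0.988
v 3.718 -2.382 -1.06
f 2 1 4
f 2 4 3
f 4 1 5
f 4 5 3
f 5 1 6
f 5 6 3
f 6 1 7
f 6 7 3
f 7 1 8
f 7 8 3
f 8 1 9
f 8 9 3
f 9 1 10
f 9 10 3
f 10 1 11
f 10 11 3
f 11 1 12
f 11 12 3
f 12 1 13
f 12 13 3
f 13 1 2
f 13 2 3
f 15 14 18
f 15 18 16
f 16 18 19
f 16 19 17
f 18 14 20
f 18 20 19
f 19 20 21
f 19 21 17
f 20 14 22
f 20 22 21
f 21 22 23
f 21 23 17
f 22 14 24
f 22 24 23
f 23 24 25
f 23 25 17
f 24 14 26
f 24 26 25
f 25 26 27
f 25 27 17
f 26 14 28
f 26 28 27
f 27 28 29
f 27 29 17
f 28 14 30
f 28 30 29
f 29 30 31
f 29 31 17
f 30 14 15
f 30 15 31
f 31 15 16
f 31 16 17
f 33 32 35
f 33 35 34
f 35 32 36
f 35 36 34
f 36 32 37
f 36 37 34
f 37 32 38
f 37 38 34
f 38 32 39
f 38 39 34
f 39 32 40
f 39 40 34
f 40 32 41
f 40 41 34
f 41 32 42
f 41 42 34
f 42 32 43
f 42 43 34
f 43 32 44
f 43 44 34
f 44 32 45
f 44 45 34
f 45 32 46
f 45 46 34
f 46 32 47
f 46 47 34
f 47 32 48
f 47 48 34
f 48 32 33
f 48 33 34



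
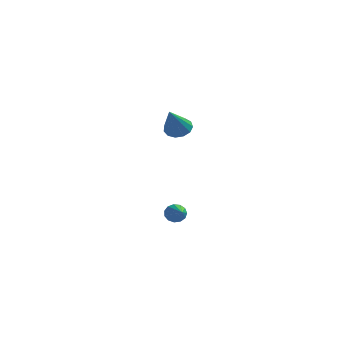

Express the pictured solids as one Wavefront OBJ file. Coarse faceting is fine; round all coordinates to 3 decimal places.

v -2.997 -2.001 2.647
v -2.629 -2.404 2.313
v -3.043 -3.059 3.873
v -2.404 -2.194 2.502
v -2.368 -1.923 2.738
v -2.532 -1.677 2.944
v -2.843 -1.534 3.056
v -3.203 -1.538 3.039
v -3.498 -1.69 2.897
v -3.634 -1.941 2.675
v -3.567 -2.21 2.445
v -3.32 -2.413 2.279
v -2.97 -2.485 2.23
v -3.44 -0.998 -2.812
v -3.188 -1.069 -3.25
v -2.74 -2.242 -2.208
v -3.024 -0.897 -3.088
v -2.991 -0.758 -2.839
v -3.102 -0.695 -2.581
v -3.32 -0.728 -2.397
v -3.576 -0.847 -2.344
v -3.789 -1.014 -2.441
v -3.892 -1.176 -2.655
v -3.851 -1.282 -2.919
v -3.68 -1.297 -3.149
v -3.433 -1.218 -3.273
f 2 1 4
f 2 4 3
f 4 1 5
f 4 5 3
f 5 1 6
f 5 6 3
f 6 1 7
f 6 7 3
f 7 1 8
f 7 8 3
f 8 1 9
f 8 9 3
f 9 1 10
f 9 10 3
f 10 1 11
f 10 11 3
f 11 1 12
f 11 12 3
f 12 1 13
f 12 13 3
f 13 1 2
f 13 2 3
f 15 14 17
f 15 17 16
f 17 14 18
f 17 18 16
f 18 14 19
f 18 19 16
f 19 14 20
f 19 20 16
f 20 14 21
f 20 21 16
f 21 14 22
f 21 22 16
f 22 14 23
f 22 23 16
f 23 14 24
f 23 24 16
f 24 14 25
f 24 25 16
f 25 14 26
f 25 26 16
f 26 14 15
f 26 15 16



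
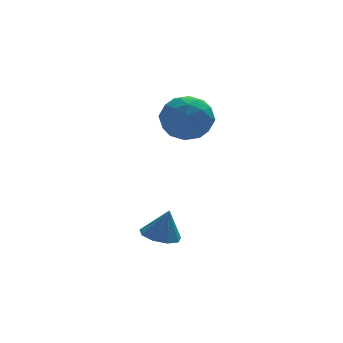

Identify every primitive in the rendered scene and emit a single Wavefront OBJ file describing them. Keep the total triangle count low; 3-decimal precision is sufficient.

v 1.999 3.071 1.895
v 2.837 2.795 1.147
v 2.643 1.785 3.093
v 3.481 1.509 2.345
v 3.498 2.535 2.879
v 3.1 3.329 2.139
v 2.38 1.251 2.101
v 1.982 2.045 1.361
v 3.072 1.669 1.275
v 3.763 2.463 1.755
v 1.717 2.117 2.485
v 2.408 2.911 2.965
v 2.361 3.046 1.416
v 3.119 1.534 2.824
v 3.129 2.137 3.138
v 3.621 1.975 2.698
v 2.516 3.36 1.999
v 3.009 3.197 1.559
v 3.397 3.045 2.577
v 2.471 1.383 2.681
v 2.964 1.22 2.241
v 1.859 2.605 1.542
v 2.351 2.443 1.102
v 2.083 1.535 1.663
v 2.992 2.222 1.052
v 3.371 1.466 1.755
v 2.724 1.314 1.612
v 2.49 1.781 1.177
v 3.398 2.688 1.334
v 3.777 1.932 2.038
v 3.787 2.535 2.352
v 3.553 3.002 1.917
v 3.537 2.027 1.409
v 1.703 2.648 2.202
v 2.082 1.892 2.906
v 1.927 1.578 2.323
v 1.693 2.045 1.888
v 2.109 3.114 2.485
v 2.488 2.358 3.188
v 2.99 2.799 3.063
v 2.756 3.266 2.628
v 1.943 2.553 2.831
v 1.029 0.196 -3.03
v 1.567 -0.414 -3.195
v 1.391 0.164 -1.73
v 1.821 0.091 -3.254
v 1.704 0.644 -3.208
v 1.271 0.988 -3.079
v 0.725 0.961 -2.927
v 0.32 0.576 -2.823
v 0.248 0.013 -2.817
v 0.54 -0.465 -2.91
v 1.062 -0.633 -3.059
f 1 38 17
f 38 12 41
f 17 41 6
f 38 41 17
f 1 17 13
f 17 6 18
f 13 18 2
f 17 18 13
f 1 13 22
f 13 2 23
f 22 23 8
f 13 23 22
f 1 22 34
f 22 8 37
f 34 37 11
f 22 37 34
f 1 34 38
f 34 11 42
f 38 42 12
f 34 42 38
f 2 18 29
f 18 6 32
f 29 32 10
f 18 32 29
f 6 41 19
f 41 12 40
f 19 40 5
f 41 40 19
f 12 42 39
f 42 11 35
f 39 35 3
f 42 35 39
f 11 37 36
f 37 8 24
f 36 24 7
f 37 24 36
f 8 23 28
f 23 2 25
f 28 25 9
f 23 25 28
f 4 30 16
f 30 10 31
f 16 31 5
f 30 31 16
f 4 16 14
f 16 5 15
f 14 15 3
f 16 15 14
f 4 14 21
f 14 3 20
f 21 20 7
f 14 20 21
f 4 21 26
f 21 7 27
f 26 27 9
f 21 27 26
f 4 26 30
f 26 9 33
f 30 33 10
f 26 33 30
f 5 31 19
f 31 10 32
f 19 32 6
f 31 32 19
f 3 15 39
f 15 5 40
f 39 40 12
f 15 40 39
f 7 20 36
f 20 3 35
f 36 35 11
f 20 35 36
f 9 27 28
f 27 7 24
f 28 24 8
f 27 24 28
f 10 33 29
f 33 9 25
f 29 25 2
f 33 25 29
f 44 43 46
f 44 46 45
f 46 43 47
f 46 47 45
f 47 43 48
f 47 48 45
f 48 43 49
f 48 49 45
f 49 43 50
f 49 50 45
f 50 43 51
f 50 51 45
f 51 43 52
f 51 52 45
f 52 43 53
f 52 53 45
f 53 43 44
f 53 44 45



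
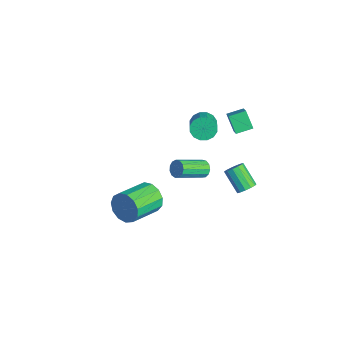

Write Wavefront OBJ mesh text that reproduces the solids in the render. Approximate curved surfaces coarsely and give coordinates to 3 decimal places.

v 1.156 1.681 3.575
v 1.631 1.707 2.931
v 2.758 1.225 3.742
v 2.284 1.199 4.385
v 1.666 2.082 3.105
v 2.793 1.599 3.916
v 1.564 2.348 3.405
v 2.691 1.866 4.216
v 1.353 2.437 3.75
v 2.48 1.954 4.561
v 1.09 2.322 4.049
v 2.217 1.84 4.86
v 0.844 2.036 4.22
v 1.971 1.554 5.031
v 0.682 1.655 4.218
v 1.809 1.173 5.029
v 0.647 1.281 4.044
v 1.774 0.798 4.855
v 0.749 1.014 3.744
v 1.876 0.532 4.555
v 0.96 0.926 3.399
v 2.087 0.443 4.21
v 1.223 1.04 3.1
v 2.35 0.558 3.911
v 1.469 1.326 2.929
v 2.596 0.844 3.74
v -1.435 2.866 -4.121
v -0.958 3.117 -3.795
v -0.708 1.265 -2.734
v -1.185 1.014 -3.059
v -1.252 3.185 -3.609
v -1.002 1.332 -2.547
v -1.605 3.151 -3.585
v -1.355 1.298 -2.523
v -1.903 3.027 -3.731
v -1.653 1.174 -2.669
v -2.053 2.852 -4.001
v -1.803 0.999 -2.939
v -2.007 2.681 -4.309
v -1.757 0.829 -3.247
v -1.779 2.57 -4.557
v -1.529 0.717 -3.496
v -1.442 2.552 -4.667
v -1.192 0.7 -3.605
v -1.103 2.635 -4.603
v -0.853 0.782 -3.542
v -0.869 2.791 -4.386
v -0.619 0.938 -3.325
v -0.815 2.971 -4.085
v -0.565 1.118 -3.024
v 1.273 3.567 2.158
v 0.463 3.455 3.116
v 1.398 4.595 2.383
v 0.587 4.484 3.341
v 2.113 3.316 2.839
v 1.302 3.205 3.797
v 2.237 4.345 3.064
v 1.427 4.233 4.022
v 3.273 3.544 -1.572
v 3.696 3.283 -1.168
v 2.509 2.975 -0.125
v 2.087 3.236 -0.528
v 3.679 3.633 -1.084
v 2.492 3.325 -0.041
v 3.533 3.955 -1.155
v 2.346 3.647 -0.112
v 3.305 4.147 -1.358
v 2.118 3.839 -0.315
v 3.066 4.147 -1.629
v 1.88 3.839 -0.586
v 2.894 3.956 -1.882
v 1.707 3.648 -0.838
v 2.842 3.634 -2.036
v 1.655 3.326 -0.992
v 2.927 3.284 -2.043
v 1.74 2.975 -0.999
v 3.122 3.016 -1.9
v 1.935 2.708 -0.856
v 3.365 2.916 -1.653
v 2.178 2.608 -0.61
v 3.579 3.015 -1.38
v 2.392 2.707 -0.337
v 2.889 -2.395 -0.138
v 3.221 -1.95 0.718
v 4.062 -3.801 1.354
v 3.731 -4.245 0.498
v 2.694 -2.15 0.833
v 3.536 -4.001 1.469
v 2.23 -2.427 0.64
v 3.071 -4.278 1.275
v 1.975 -2.695 0.199
v 2.816 -4.545 0.835
v 2.01 -2.866 -0.348
v 2.851 -4.717 0.287
v 2.324 -2.888 -0.828
v 3.165 -4.739 -0.193
v 2.818 -2.754 -1.09
v 3.659 -4.605 -0.454
v 3.335 -2.505 -1.049
v 4.176 -4.356 -0.413
v 3.71 -2.221 -0.718
v 4.551 -4.072 -0.083
v 3.824 -1.992 -0.204
v 4.666 -3.843 0.432
v 3.642 -1.891 0.332
v 4.483 -3.742 0.967
f 2 1 5
f 2 5 3
f 3 5 6
f 3 6 4
f 5 1 7
f 5 7 6
f 6 7 8
f 6 8 4
f 7 1 9
f 7 9 8
f 8 9 10
f 8 10 4
f 9 1 11
f 9 11 10
f 10 11 12
f 10 12 4
f 11 1 13
f 11 13 12
f 12 13 14
f 12 14 4
f 13 1 15
f 13 15 14
f 14 15 16
f 14 16 4
f 15 1 17
f 15 17 16
f 16 17 18
f 16 18 4
f 17 1 19
f 17 19 18
f 18 19 20
f 18 20 4
f 19 1 21
f 19 21 20
f 20 21 22
f 20 22 4
f 21 1 23
f 21 23 22
f 22 23 24
f 22 24 4
f 23 1 25
f 23 25 24
f 24 25 26
f 24 26 4
f 25 1 2
f 25 2 26
f 26 2 3
f 26 3 4
f 28 27 31
f 28 31 29
f 29 31 32
f 29 32 30
f 31 27 33
f 31 33 32
f 32 33 34
f 32 34 30
f 33 27 35
f 33 35 34
f 34 35 36
f 34 36 30
f 35 27 37
f 35 37 36
f 36 37 38
f 36 38 30
f 37 27 39
f 37 39 38
f 38 39 40
f 38 40 30
f 39 27 41
f 39 41 40
f 40 41 42
f 40 42 30
f 41 27 43
f 41 43 42
f 42 43 44
f 42 44 30
f 43 27 45
f 43 45 44
f 44 45 46
f 44 46 30
f 45 27 47
f 45 47 46
f 46 47 48
f 46 48 30
f 47 27 49
f 47 49 48
f 48 49 50
f 48 50 30
f 49 27 28
f 49 28 50
f 50 28 29
f 50 29 30
f 52 54 51
f 55 52 51
f 51 54 53
f 53 55 51
f 52 58 54
f 56 52 55
f 56 58 52
f 54 58 53
f 57 55 53
f 53 58 57
f 57 56 55
f 58 56 57
f 60 59 63
f 60 63 61
f 61 63 64
f 61 64 62
f 63 59 65
f 63 65 64
f 64 65 66
f 64 66 62
f 65 59 67
f 65 67 66
f 66 67 68
f 66 68 62
f 67 59 69
f 67 69 68
f 68 69 70
f 68 70 62
f 69 59 71
f 69 71 70
f 70 71 72
f 70 72 62
f 71 59 73
f 71 73 72
f 72 73 74
f 72 74 62
f 73 59 75
f 73 75 74
f 74 75 76
f 74 76 62
f 75 59 77
f 75 77 76
f 76 77 78
f 76 78 62
f 77 59 79
f 77 79 78
f 78 79 80
f 78 80 62
f 79 59 81
f 79 81 80
f 80 81 82
f 80 82 62
f 81 59 60
f 81 60 82
f 82 60 61
f 82 61 62
f 84 83 87
f 84 87 85
f 85 87 88
f 85 88 86
f 87 83 89
f 87 89 88
f 88 89 90
f 88 90 86
f 89 83 91
f 89 91 90
f 90 91 92
f 90 92 86
f 91 83 93
f 91 93 92
f 92 93 94
f 92 94 86
f 93 83 95
f 93 95 94
f 94 95 96
f 94 96 86
f 95 83 97
f 95 97 96
f 96 97 98
f 96 98 86
f 97 83 99
f 97 99 98
f 98 99 100
f 98 100 86
f 99 83 101
f 99 101 100
f 100 101 102
f 100 102 86
f 101 83 103
f 101 103 102
f 102 103 104
f 102 104 86
f 103 83 105
f 103 105 104
f 104 105 106
f 104 106 86
f 105 83 84
f 105 84 106
f 106 84 85
f 106 85 86



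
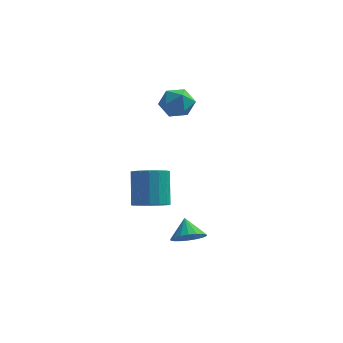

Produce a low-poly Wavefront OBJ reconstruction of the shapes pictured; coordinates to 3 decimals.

v -3.448 -2.912 -1.953
v -2.588 -3.188 -1.628
v -2.892 -2.105 0.098
v -3.752 -1.828 -0.227
v -2.5 -2.799 -1.857
v -2.803 -1.716 -0.131
v -2.629 -2.436 -2.107
v -2.932 -1.353 -0.381
v -2.945 -2.182 -2.322
v -3.249 -1.099 -0.597
v -3.377 -2.095 -2.453
v -3.68 -1.012 -0.727
v -3.825 -2.195 -2.469
v -4.129 -1.112 -0.743
v -4.187 -2.459 -2.367
v -4.49 -1.376 -0.641
v -4.38 -2.827 -2.17
v -4.683 -1.744 -0.444
v -4.359 -3.214 -1.923
v -4.662 -2.131 -0.197
v -4.13 -3.532 -1.683
v -4.433 -2.449 0.043
v -3.744 -3.708 -1.505
v -4.047 -2.624 0.221
v -3.291 -3.701 -1.43
v -3.594 -2.618 0.296
v -2.874 -3.513 -1.474
v -3.177 -2.43 0.252
v -4.05 0.861 3.097
v -3.498 1.375 2.443
v -2.742 0.625 4.017
v -2.19 1.139 3.363
v -2.875 1.61 3.916
v -3.684 1.755 3.348
v -2.556 0.245 3.112
v -3.365 0.39 2.544
v -2.574 0.994 2.452
v -2.772 1.838 2.949
v -3.468 0.162 3.511
v -3.666 1.006 4.008
v -1.407 -3.535 -3.591
v -0.545 -3.383 -3.343
v -1.793 -2.785 -2.709
v -0.612 -3.094 -3.618
v -0.836 -2.892 -3.888
v -1.174 -2.817 -4.099
v -1.557 -2.885 -4.21
v -1.911 -3.081 -4.197
v -2.166 -3.367 -4.065
v -2.27 -3.687 -3.839
v -2.203 -3.976 -3.564
v -1.979 -4.178 -3.294
v -1.641 -4.253 -3.083
v -1.257 -4.185 -2.972
v -0.903 -3.989 -2.984
v -0.649 -3.703 -3.117
f 2 1 5
f 2 5 3
f 3 5 6
f 3 6 4
f 5 1 7
f 5 7 6
f 6 7 8
f 6 8 4
f 7 1 9
f 7 9 8
f 8 9 10
f 8 10 4
f 9 1 11
f 9 11 10
f 10 11 12
f 10 12 4
f 11 1 13
f 11 13 12
f 12 13 14
f 12 14 4
f 13 1 15
f 13 15 14
f 14 15 16
f 14 16 4
f 15 1 17
f 15 17 16
f 16 17 18
f 16 18 4
f 17 1 19
f 17 19 18
f 18 19 20
f 18 20 4
f 19 1 21
f 19 21 20
f 20 21 22
f 20 22 4
f 21 1 23
f 21 23 22
f 22 23 24
f 22 24 4
f 23 1 25
f 23 25 24
f 24 25 26
f 24 26 4
f 25 1 27
f 25 27 26
f 26 27 28
f 26 28 4
f 27 1 2
f 27 2 28
f 28 2 3
f 28 3 4
f 29 40 34
f 29 34 30
f 29 30 36
f 29 36 39
f 29 39 40
f 30 34 38
f 34 40 33
f 40 39 31
f 39 36 35
f 36 30 37
f 32 38 33
f 32 33 31
f 32 31 35
f 32 35 37
f 32 37 38
f 33 38 34
f 31 33 40
f 35 31 39
f 37 35 36
f 38 37 30
f 42 41 44
f 42 44 43
f 44 41 45
f 44 45 43
f 45 41 46
f 45 46 43
f 46 41 47
f 46 47 43
f 47 41 48
f 47 48 43
f 48 41 49
f 48 49 43
f 49 41 50
f 49 50 43
f 50 41 51
f 50 51 43
f 51 41 52
f 51 52 43
f 52 41 53
f 52 53 43
f 53 41 54
f 53 54 43
f 54 41 55
f 54 55 43
f 55 41 56
f 55 56 43
f 56 41 42
f 56 42 43



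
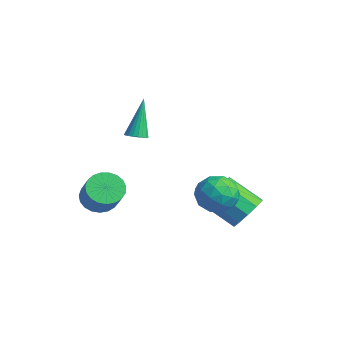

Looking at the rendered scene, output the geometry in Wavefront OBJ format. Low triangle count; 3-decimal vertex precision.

v 2.119 1.982 0.679
v 3.057 1.619 0.598
v 1.543 0.461 0.822
v 2.481 0.098 0.741
v 2.208 0.613 1.565
v 2.565 1.554 1.477
v 2.035 0.526 -0.057
v 2.392 1.467 -0.145
v 3.006 0.72 0.144
v 3.113 0.773 1.146
v 1.487 1.307 0.274
v 1.594 1.36 1.276
v 2.639 1.934 0.626
v 1.961 0.146 0.794
v 1.801 0.449 1.278
v 2.353 0.235 1.231
v 2.349 1.896 1.142
v 2.901 1.682 1.095
v 2.402 1.091 1.663
v 1.699 0.398 0.325
v 2.251 0.184 0.278
v 2.247 1.845 0.189
v 2.799 1.631 0.142
v 2.198 0.989 -0.243
v 3.16 1.192 0.311
v 2.821 0.298 0.395
v 2.559 0.55 -0.074
v 2.769 1.102 -0.126
v 3.223 1.224 0.9
v 2.884 0.329 0.985
v 2.724 0.632 1.469
v 2.933 1.185 1.417
v 3.193 0.695 0.633
v 1.716 1.751 0.435
v 1.377 0.856 0.52
v 1.667 0.895 0.003
v 1.876 1.448 -0.049
v 1.779 1.782 1.025
v 1.44 0.888 1.109
v 1.831 0.978 1.546
v 2.041 1.53 1.494
v 1.407 1.385 0.787
v 1.529 3.111 -1.497
v 1.82 3.615 -0.733
v 0.582 2.732 0.321
v 0.291 2.229 -0.443
v 1.382 3.917 -0.995
v 0.144 3.034 0.059
v 1 3.911 -1.449
v -0.238 3.028 -0.395
v 0.82 3.6 -1.921
v -0.418 2.717 -0.867
v 0.911 3.102 -2.231
v -0.327 2.219 -1.177
v 1.238 2.608 -2.261
v -0 1.725 -1.207
v 1.676 2.306 -1.999
v 0.438 1.423 -0.945
v 2.058 2.312 -1.545
v 0.82 1.429 -0.491
v 2.238 2.623 -1.073
v 1 1.74 -0.019
v 2.147 3.121 -0.763
v 0.909 2.238 0.291
v -2.924 -1.644 -1.3
v -2.349 -1.924 -1.904
v -1.22 -2.196 -0.704
v -1.796 -1.916 -0.1
v -2.277 -1.566 -1.891
v -1.148 -1.837 -0.691
v -2.317 -1.221 -1.776
v -1.188 -1.493 -0.575
v -2.462 -0.949 -1.578
v -1.333 -1.221 -0.378
v -2.687 -0.797 -1.332
v -1.558 -1.069 -0.132
v -2.953 -0.792 -1.081
v -1.824 -1.064 0.12
v -3.214 -0.934 -0.867
v -2.085 -1.206 0.333
v -3.425 -1.199 -0.729
v -2.296 -1.471 0.471
v -3.549 -1.541 -0.689
v -2.42 -1.813 0.511
v -3.566 -1.901 -0.755
v -2.437 -2.173 0.445
v -3.471 -2.216 -0.915
v -2.343 -2.488 0.285
v -3.283 -2.432 -1.142
v -2.154 -2.704 0.058
v -3.032 -2.512 -1.396
v -1.903 -2.784 -0.196
v -2.762 -2.442 -1.633
v -1.633 -2.714 -0.433
v -2.521 -2.234 -1.813
v -1.392 -2.506 -0.613
v -1.293 -0.703 2.943
v -0.942 -0.321 2.902
v -1.827 -0.017 4.777
v -1.118 -0.229 2.817
v -1.325 -0.22 2.753
v -1.526 -0.294 2.722
v -1.686 -0.438 2.729
v -1.779 -0.628 2.773
v -1.787 -0.832 2.847
v -1.71 -1.013 2.937
v -1.561 -1.14 3.028
v -1.366 -1.192 3.104
v -1.157 -1.159 3.153
v -0.973 -1.047 3.165
v -0.843 -0.876 3.138
v -0.792 -0.675 3.078
v -0.827 -0.478 2.995
f 1 38 17
f 38 12 41
f 17 41 6
f 38 41 17
f 1 17 13
f 17 6 18
f 13 18 2
f 17 18 13
f 1 13 22
f 13 2 23
f 22 23 8
f 13 23 22
f 1 22 34
f 22 8 37
f 34 37 11
f 22 37 34
f 1 34 38
f 34 11 42
f 38 42 12
f 34 42 38
f 2 18 29
f 18 6 32
f 29 32 10
f 18 32 29
f 6 41 19
f 41 12 40
f 19 40 5
f 41 40 19
f 12 42 39
f 42 11 35
f 39 35 3
f 42 35 39
f 11 37 36
f 37 8 24
f 36 24 7
f 37 24 36
f 8 23 28
f 23 2 25
f 28 25 9
f 23 25 28
f 4 30 16
f 30 10 31
f 16 31 5
f 30 31 16
f 4 16 14
f 16 5 15
f 14 15 3
f 16 15 14
f 4 14 21
f 14 3 20
f 21 20 7
f 14 20 21
f 4 21 26
f 21 7 27
f 26 27 9
f 21 27 26
f 4 26 30
f 26 9 33
f 30 33 10
f 26 33 30
f 5 31 19
f 31 10 32
f 19 32 6
f 31 32 19
f 3 15 39
f 15 5 40
f 39 40 12
f 15 40 39
f 7 20 36
f 20 3 35
f 36 35 11
f 20 35 36
f 9 27 28
f 27 7 24
f 28 24 8
f 27 24 28
f 10 33 29
f 33 9 25
f 29 25 2
f 33 25 29
f 44 43 47
f 44 47 45
f 45 47 48
f 45 48 46
f 47 43 49
f 47 49 48
f 48 49 50
f 48 50 46
f 49 43 51
f 49 51 50
f 50 51 52
f 50 52 46
f 51 43 53
f 51 53 52
f 52 53 54
f 52 54 46
f 53 43 55
f 53 55 54
f 54 55 56
f 54 56 46
f 55 43 57
f 55 57 56
f 56 57 58
f 56 58 46
f 57 43 59
f 57 59 58
f 58 59 60
f 58 60 46
f 59 43 61
f 59 61 60
f 60 61 62
f 60 62 46
f 61 43 63
f 61 63 62
f 62 63 64
f 62 64 46
f 63 43 44
f 63 44 64
f 64 44 45
f 64 45 46
f 66 65 69
f 66 69 67
f 67 69 70
f 67 70 68
f 69 65 71
f 69 71 70
f 70 71 72
f 70 72 68
f 71 65 73
f 71 73 72
f 72 73 74
f 72 74 68
f 73 65 75
f 73 75 74
f 74 75 76
f 74 76 68
f 75 65 77
f 75 77 76
f 76 77 78
f 76 78 68
f 77 65 79
f 77 79 78
f 78 79 80
f 78 80 68
f 79 65 81
f 79 81 80
f 80 81 82
f 80 82 68
f 81 65 83
f 81 83 82
f 82 83 84
f 82 84 68
f 83 65 85
f 83 85 84
f 84 85 86
f 84 86 68
f 85 65 87
f 85 87 86
f 86 87 88
f 86 88 68
f 87 65 89
f 87 89 88
f 88 89 90
f 88 90 68
f 89 65 91
f 89 91 90
f 90 91 92
f 90 92 68
f 91 65 93
f 91 93 92
f 92 93 94
f 92 94 68
f 93 65 95
f 93 95 94
f 94 95 96
f 94 96 68
f 95 65 66
f 95 66 96
f 96 66 67
f 96 67 68
f 98 97 100
f 98 100 99
f 100 97 101
f 100 101 99
f 101 97 102
f 101 102 99
f 102 97 103
f 102 103 99
f 103 97 104
f 103 104 99
f 104 97 105
f 104 105 99
f 105 97 106
f 105 106 99
f 106 97 107
f 106 107 99
f 107 97 108
f 107 108 99
f 108 97 109
f 108 109 99
f 109 97 110
f 109 110 99
f 110 97 111
f 110 111 99
f 111 97 112
f 111 112 99
f 112 97 113
f 112 113 99
f 113 97 98
f 113 98 99



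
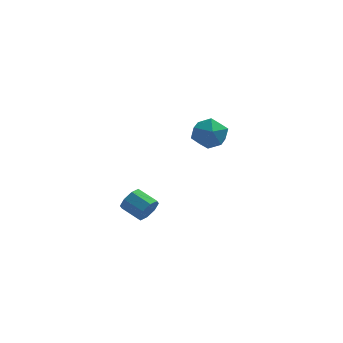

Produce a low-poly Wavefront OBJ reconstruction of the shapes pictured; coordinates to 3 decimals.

v 2.203 3.917 0.983
v 2.797 3.981 1.823
v 2.023 2.279 1.237
v 2.617 2.343 2.077
v 1.679 2.77 2.074
v 1.79 3.783 1.917
v 3.03 2.477 1.143
v 3.141 3.49 0.986
v 3.308 3.092 1.922
v 2.472 3.273 2.497
v 2.348 2.987 0.563
v 1.512 3.168 1.138
v 0.224 -3.252 -0.19
v 0.582 -3.086 0.376
v -0.326 -2.561 0.796
v -0.684 -2.728 0.23
v 0.619 -2.719 -0.002
v -0.289 -2.194 0.418
v 0.425 -2.664 -0.49
v -0.483 -2.14 -0.07
v 0.113 -2.954 -0.802
v -0.795 -2.429 -0.382
v -0.134 -3.419 -0.756
v -1.042 -2.894 -0.336
v -0.171 -3.786 -0.378
v -1.079 -3.261 0.042
v 0.023 -3.84 0.11
v -0.885 -3.316 0.53
v 0.335 -3.551 0.422
v -0.573 -3.026 0.842
f 1 12 6
f 1 6 2
f 1 2 8
f 1 8 11
f 1 11 12
f 2 6 10
f 6 12 5
f 12 11 3
f 11 8 7
f 8 2 9
f 4 10 5
f 4 5 3
f 4 3 7
f 4 7 9
f 4 9 10
f 5 10 6
f 3 5 12
f 7 3 11
f 9 7 8
f 10 9 2
f 14 13 17
f 14 17 15
f 15 17 18
f 15 18 16
f 17 13 19
f 17 19 18
f 18 19 20
f 18 20 16
f 19 13 21
f 19 21 20
f 20 21 22
f 20 22 16
f 21 13 23
f 21 23 22
f 22 23 24
f 22 24 16
f 23 13 25
f 23 25 24
f 24 25 26
f 24 26 16
f 25 13 27
f 25 27 26
f 26 27 28
f 26 28 16
f 27 13 29
f 27 29 28
f 28 29 30
f 28 30 16
f 29 13 14
f 29 14 30
f 30 14 15
f 30 15 16



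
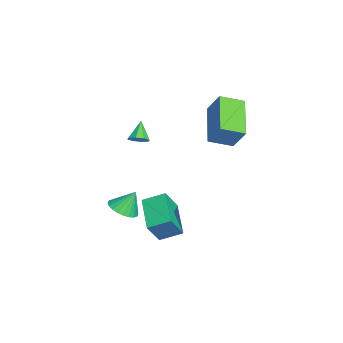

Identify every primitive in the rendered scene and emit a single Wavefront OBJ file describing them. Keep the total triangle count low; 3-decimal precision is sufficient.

v -0.16 -3.923 -1.877
v 0.569 -3.635 -1.969
v -0.26 -3.337 -0.823
v 0.4 -3.416 -2.106
v 0.146 -3.275 -2.209
v -0.155 -3.233 -2.261
v -0.457 -3.296 -2.254
v -0.713 -3.454 -2.19
v -0.886 -3.684 -2.078
v -0.948 -3.95 -1.936
v -0.89 -4.212 -1.785
v -0.721 -4.43 -1.647
v -0.467 -4.571 -1.545
v -0.166 -4.614 -1.493
v 0.136 -4.551 -1.499
v 0.392 -4.393 -1.563
v 0.565 -4.163 -1.675
v 0.627 -3.897 -1.817
v 1.728 -2.256 -2.721
v -0.009 -2.515 -2.025
v 1.76 -1.188 -2.246
v 0.022 -1.447 -1.549
v 2.278 -2.793 -1.551
v 0.54 -3.052 -0.854
v 2.309 -1.725 -1.075
v 0.572 -1.984 -0.379
v 0.899 -3.164 3.327
v 1.238 -2.899 3.601
v 0.181 -3.056 4.113
v 1.021 -2.671 3.37
v 0.732 -2.732 3.115
v 0.541 -3.046 2.984
v 0.56 -3.429 3.054
v 0.778 -3.658 3.284
v 1.066 -3.597 3.54
v 1.257 -3.282 3.671
v -0.22 1.053 2.248
v -0.005 -0.099 2.684
v -2.188 1.058 3.231
v -1.973 -0.094 3.667
v 0.353 1.594 3.393
v 0.568 0.442 3.829
v -1.615 1.599 4.376
v -1.4 0.447 4.812
f 2 1 4
f 2 4 3
f 4 1 5
f 4 5 3
f 5 1 6
f 5 6 3
f 6 1 7
f 6 7 3
f 7 1 8
f 7 8 3
f 8 1 9
f 8 9 3
f 9 1 10
f 9 10 3
f 10 1 11
f 10 11 3
f 11 1 12
f 11 12 3
f 12 1 13
f 12 13 3
f 13 1 14
f 13 14 3
f 14 1 15
f 14 15 3
f 15 1 16
f 15 16 3
f 16 1 17
f 16 17 3
f 17 1 18
f 17 18 3
f 18 1 2
f 18 2 3
f 20 22 19
f 23 20 19
f 19 22 21
f 21 23 19
f 20 26 22
f 24 20 23
f 24 26 20
f 22 26 21
f 25 23 21
f 21 26 25
f 25 24 23
f 26 24 25
f 28 27 30
f 28 30 29
f 30 27 31
f 30 31 29
f 31 27 32
f 31 32 29
f 32 27 33
f 32 33 29
f 33 27 34
f 33 34 29
f 34 27 35
f 34 35 29
f 35 27 36
f 35 36 29
f 36 27 28
f 36 28 29
f 38 40 37
f 41 38 37
f 37 40 39
f 39 41 37
f 38 44 40
f 42 38 41
f 42 44 38
f 40 44 39
f 43 41 39
f 39 44 43
f 43 42 41
f 44 42 43



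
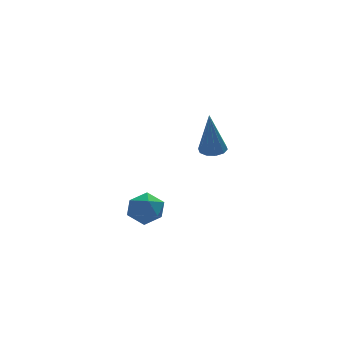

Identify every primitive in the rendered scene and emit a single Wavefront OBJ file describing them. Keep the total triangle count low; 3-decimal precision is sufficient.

v -1.951 -3.391 2.436
v -1.619 -3.03 2.53
v -2.169 -3.649 4.184
v -1.899 -2.901 2.515
v -2.199 -2.958 2.469
v -2.405 -3.182 2.411
v -2.437 -3.485 2.362
v -2.284 -3.753 2.342
v -2.004 -3.882 2.357
v -1.704 -3.825 2.403
v -1.498 -3.601 2.461
v -1.466 -3.298 2.51
v -3.914 -1.528 -1.515
v -3.436 -1.412 -0.954
v -4.404 -2.448 -0.906
v -3.926 -2.332 -0.345
v -4.465 -1.835 -0.485
v -4.162 -1.266 -0.862
v -3.678 -2.594 -0.998
v -3.375 -2.025 -1.375
v -3.29 -2.07 -0.635
v -3.776 -1.601 -0.318
v -4.064 -2.259 -1.542
v -4.55 -1.79 -1.225
f 2 1 4
f 2 4 3
f 4 1 5
f 4 5 3
f 5 1 6
f 5 6 3
f 6 1 7
f 6 7 3
f 7 1 8
f 7 8 3
f 8 1 9
f 8 9 3
f 9 1 10
f 9 10 3
f 10 1 11
f 10 11 3
f 11 1 12
f 11 12 3
f 12 1 2
f 12 2 3
f 13 24 18
f 13 18 14
f 13 14 20
f 13 20 23
f 13 23 24
f 14 18 22
f 18 24 17
f 24 23 15
f 23 20 19
f 20 14 21
f 16 22 17
f 16 17 15
f 16 15 19
f 16 19 21
f 16 21 22
f 17 22 18
f 15 17 24
f 19 15 23
f 21 19 20
f 22 21 14



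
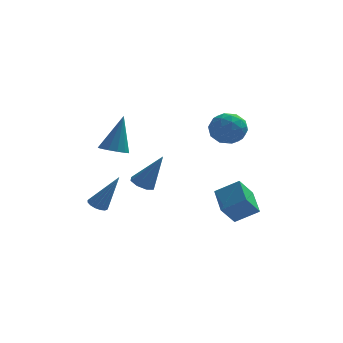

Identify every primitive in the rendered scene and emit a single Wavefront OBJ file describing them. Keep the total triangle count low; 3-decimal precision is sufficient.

v 2.656 4.242 1.032
v 3.546 3.776 0.76
v 2.114 2.804 1.72
v 3.004 2.338 1.448
v 3.004 3.069 2.189
v 3.339 3.958 1.764
v 2.321 2.622 0.716
v 2.656 3.511 0.291
v 3.339 2.775 0.565
v 3.761 3.051 1.475
v 1.899 3.529 1.005
v 2.321 3.805 1.915
v 3.149 4.135 0.836
v 2.511 2.445 1.644
v 2.511 2.874 2.08
v 3.034 2.6 1.92
v 3.027 4.242 1.426
v 3.55 3.968 1.266
v 3.232 3.553 2.106
v 2.11 2.612 1.214
v 2.633 2.338 1.054
v 2.626 3.98 0.56
v 3.149 3.706 0.4
v 2.428 3.027 0.374
v 3.55 3.273 0.561
v 3.232 2.428 0.966
v 2.83 2.595 0.535
v 3.027 3.117 0.285
v 3.799 3.436 1.096
v 3.48 2.59 1.501
v 3.48 3.02 1.936
v 3.677 3.542 1.686
v 3.677 2.847 0.982
v 2.18 3.99 0.979
v 1.861 3.144 1.384
v 1.983 3.038 0.794
v 2.18 3.56 0.544
v 2.428 4.152 1.514
v 2.11 3.307 1.919
v 2.633 3.463 2.195
v 2.83 3.985 1.945
v 1.983 3.733 1.498
v 2.538 -0.898 -2.609
v 3.731 -0.957 -1.878
v 2.212 0.549 -1.959
v 3.404 0.49 -1.228
v 3.196 -0.29 -3.632
v 4.388 -0.349 -2.901
v 2.869 1.157 -2.982
v 4.062 1.098 -2.251
v -3.183 -2.074 -1.85
v -2.816 -2.4 -2.075
v -2.157 -2.186 -0.01
v -2.717 -2.141 -2.114
v -2.743 -1.865 -2.083
v -2.887 -1.644 -1.989
v -3.11 -1.539 -1.858
v -3.353 -1.577 -1.725
v -3.55 -1.748 -1.626
v -3.649 -2.006 -1.586
v -3.623 -2.283 -1.617
v -3.479 -2.503 -1.711
v -3.256 -2.609 -1.842
v -3.013 -2.571 -1.975
v -2.609 0.602 0.676
v -1.934 0.882 0.433
v -2.151 1.258 2.704
v -2.222 1.204 0.394
v -2.632 1.335 0.444
v -3.035 1.233 0.568
v -3.303 0.931 0.726
v -3.35 0.524 0.869
v -3.162 0.141 0.95
v -2.798 -0.095 0.944
v -2.374 -0.11 0.854
v -2.024 0.101 0.707
v -1.86 0.471 0.55
v -1.135 -1.246 -0.766
v -0.6 -1.484 -1.07
v -0.165 -1.354 1.026
v -0.597 -0.979 -1.041
v -0.91 -0.631 -0.85
v -1.354 -0.643 -0.61
v -1.67 -1.008 -0.462
v -1.673 -1.512 -0.491
v -1.36 -1.861 -0.681
v -0.915 -1.849 -0.921
f 1 38 17
f 38 12 41
f 17 41 6
f 38 41 17
f 1 17 13
f 17 6 18
f 13 18 2
f 17 18 13
f 1 13 22
f 13 2 23
f 22 23 8
f 13 23 22
f 1 22 34
f 22 8 37
f 34 37 11
f 22 37 34
f 1 34 38
f 34 11 42
f 38 42 12
f 34 42 38
f 2 18 29
f 18 6 32
f 29 32 10
f 18 32 29
f 6 41 19
f 41 12 40
f 19 40 5
f 41 40 19
f 12 42 39
f 42 11 35
f 39 35 3
f 42 35 39
f 11 37 36
f 37 8 24
f 36 24 7
f 37 24 36
f 8 23 28
f 23 2 25
f 28 25 9
f 23 25 28
f 4 30 16
f 30 10 31
f 16 31 5
f 30 31 16
f 4 16 14
f 16 5 15
f 14 15 3
f 16 15 14
f 4 14 21
f 14 3 20
f 21 20 7
f 14 20 21
f 4 21 26
f 21 7 27
f 26 27 9
f 21 27 26
f 4 26 30
f 26 9 33
f 30 33 10
f 26 33 30
f 5 31 19
f 31 10 32
f 19 32 6
f 31 32 19
f 3 15 39
f 15 5 40
f 39 40 12
f 15 40 39
f 7 20 36
f 20 3 35
f 36 35 11
f 20 35 36
f 9 27 28
f 27 7 24
f 28 24 8
f 27 24 28
f 10 33 29
f 33 9 25
f 29 25 2
f 33 25 29
f 44 46 43
f 47 44 43
f 43 46 45
f 45 47 43
f 44 50 46
f 48 44 47
f 48 50 44
f 46 50 45
f 49 47 45
f 45 50 49
f 49 48 47
f 50 48 49
f 52 51 54
f 52 54 53
f 54 51 55
f 54 55 53
f 55 51 56
f 55 56 53
f 56 51 57
f 56 57 53
f 57 51 58
f 57 58 53
f 58 51 59
f 58 59 53
f 59 51 60
f 59 60 53
f 60 51 61
f 60 61 53
f 61 51 62
f 61 62 53
f 62 51 63
f 62 63 53
f 63 51 64
f 63 64 53
f 64 51 52
f 64 52 53
f 66 65 68
f 66 68 67
f 68 65 69
f 68 69 67
f 69 65 70
f 69 70 67
f 70 65 71
f 70 71 67
f 71 65 72
f 71 72 67
f 72 65 73
f 72 73 67
f 73 65 74
f 73 74 67
f 74 65 75
f 74 75 67
f 75 65 76
f 75 76 67
f 76 65 77
f 76 77 67
f 77 65 66
f 77 66 67
f 79 78 81
f 79 81 80
f 81 78 82
f 81 82 80
f 82 78 83
f 82 83 80
f 83 78 84
f 83 84 80
f 84 78 85
f 84 85 80
f 85 78 86
f 85 86 80
f 86 78 87
f 86 87 80
f 87 78 79
f 87 79 80



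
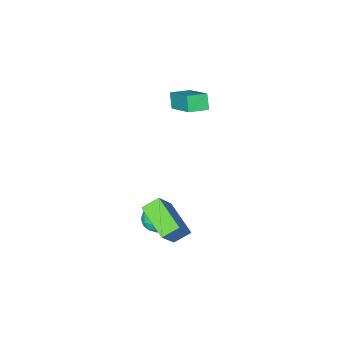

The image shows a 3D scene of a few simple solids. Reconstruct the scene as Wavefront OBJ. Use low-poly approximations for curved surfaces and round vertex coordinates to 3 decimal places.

v 0.496 -0.404 -1.944
v -0.278 -0.159 -1.491
v 0.61 1.286 -2.664
v -0.164 1.531 -2.21
v 1.564 0.169 -0.43
v 0.79 0.414 0.024
v 1.678 1.859 -1.149
v 0.904 2.104 -0.696
v -0.385 -0.316 -2.285
v -0.04 0.156 -2.782
v 0.64 -1.016 -2.238
v 0.985 -0.544 -2.735
v 0.829 -0.304 -2.023
v 0.195 0.128 -2.052
v 0.405 -0.988 -2.968
v -0.229 -0.556 -2.997
v 0.448 -0.259 -3.204
v 0.71 0.164 -2.62
v -0.11 -1.024 -2.4
v 0.152 -0.601 -1.816
v -0.302 -0.019 -2.537
v 0.902 -0.841 -2.483
v 0.811 -0.701 -2.064
v 1.014 -0.423 -2.356
v -0.164 -0.035 -2.108
v 0.039 0.243 -2.4
v 0.549 -0.028 -1.954
v 0.561 -1.103 -2.62
v 0.764 -0.825 -2.912
v -0.414 -0.437 -2.664
v -0.211 -0.159 -2.956
v 0.051 -0.832 -3.066
v 0.187 0.015 -3.078
v 0.79 -0.396 -3.05
v 0.448 -0.658 -3.187
v 0.076 -0.404 -3.204
v 0.341 0.264 -2.734
v 0.944 -0.148 -2.707
v 0.852 -0.007 -2.288
v 0.48 0.247 -2.305
v 0.628 0.019 -2.983
v -0.344 -0.712 -2.313
v 0.259 -1.124 -2.286
v 0.12 -1.107 -2.715
v -0.252 -0.853 -2.732
v -0.19 -0.464 -1.97
v 0.413 -0.875 -1.942
v 0.524 -0.456 -1.816
v 0.152 -0.202 -1.833
v -0.028 -0.879 -2.037
v -3.414 -3.007 2.976
v -3.061 -1.247 4.177
v -3.193 -2.564 2.261
v -2.841 -0.803 3.462
v -2.479 -3.277 3.098
v -2.127 -1.516 4.299
v -2.259 -2.833 2.383
v -1.906 -1.073 3.584
f 2 4 1
f 5 2 1
f 1 4 3
f 3 5 1
f 2 8 4
f 6 2 5
f 6 8 2
f 4 8 3
f 7 5 3
f 3 8 7
f 7 6 5
f 8 6 7
f 9 46 25
f 46 20 49
f 25 49 14
f 46 49 25
f 9 25 21
f 25 14 26
f 21 26 10
f 25 26 21
f 9 21 30
f 21 10 31
f 30 31 16
f 21 31 30
f 9 30 42
f 30 16 45
f 42 45 19
f 30 45 42
f 9 42 46
f 42 19 50
f 46 50 20
f 42 50 46
f 10 26 37
f 26 14 40
f 37 40 18
f 26 40 37
f 14 49 27
f 49 20 48
f 27 48 13
f 49 48 27
f 20 50 47
f 50 19 43
f 47 43 11
f 50 43 47
f 19 45 44
f 45 16 32
f 44 32 15
f 45 32 44
f 16 31 36
f 31 10 33
f 36 33 17
f 31 33 36
f 12 38 24
f 38 18 39
f 24 39 13
f 38 39 24
f 12 24 22
f 24 13 23
f 22 23 11
f 24 23 22
f 12 22 29
f 22 11 28
f 29 28 15
f 22 28 29
f 12 29 34
f 29 15 35
f 34 35 17
f 29 35 34
f 12 34 38
f 34 17 41
f 38 41 18
f 34 41 38
f 13 39 27
f 39 18 40
f 27 40 14
f 39 40 27
f 11 23 47
f 23 13 48
f 47 48 20
f 23 48 47
f 15 28 44
f 28 11 43
f 44 43 19
f 28 43 44
f 17 35 36
f 35 15 32
f 36 32 16
f 35 32 36
f 18 41 37
f 41 17 33
f 37 33 10
f 41 33 37
f 52 54 51
f 55 52 51
f 51 54 53
f 53 55 51
f 52 58 54
f 56 52 55
f 56 58 52
f 54 58 53
f 57 55 53
f 53 58 57
f 57 56 55
f 58 56 57

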